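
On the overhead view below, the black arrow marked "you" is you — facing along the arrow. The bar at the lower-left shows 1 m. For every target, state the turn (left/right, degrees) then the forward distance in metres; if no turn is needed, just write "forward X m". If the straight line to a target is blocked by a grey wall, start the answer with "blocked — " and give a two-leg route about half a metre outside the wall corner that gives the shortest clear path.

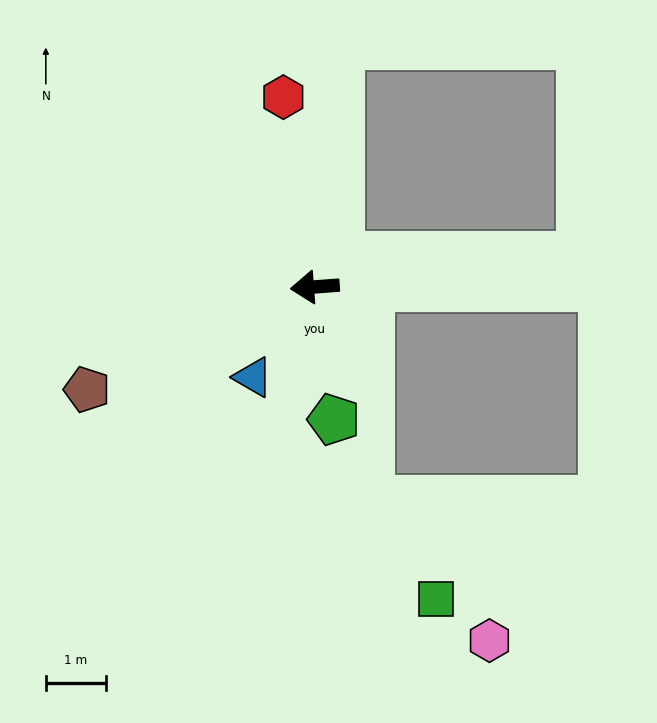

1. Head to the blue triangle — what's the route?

turn left 51°, forward 1.8 m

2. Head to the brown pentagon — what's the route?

turn left 20°, forward 4.1 m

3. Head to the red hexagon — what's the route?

turn right 85°, forward 3.2 m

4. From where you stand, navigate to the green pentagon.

turn left 94°, forward 2.2 m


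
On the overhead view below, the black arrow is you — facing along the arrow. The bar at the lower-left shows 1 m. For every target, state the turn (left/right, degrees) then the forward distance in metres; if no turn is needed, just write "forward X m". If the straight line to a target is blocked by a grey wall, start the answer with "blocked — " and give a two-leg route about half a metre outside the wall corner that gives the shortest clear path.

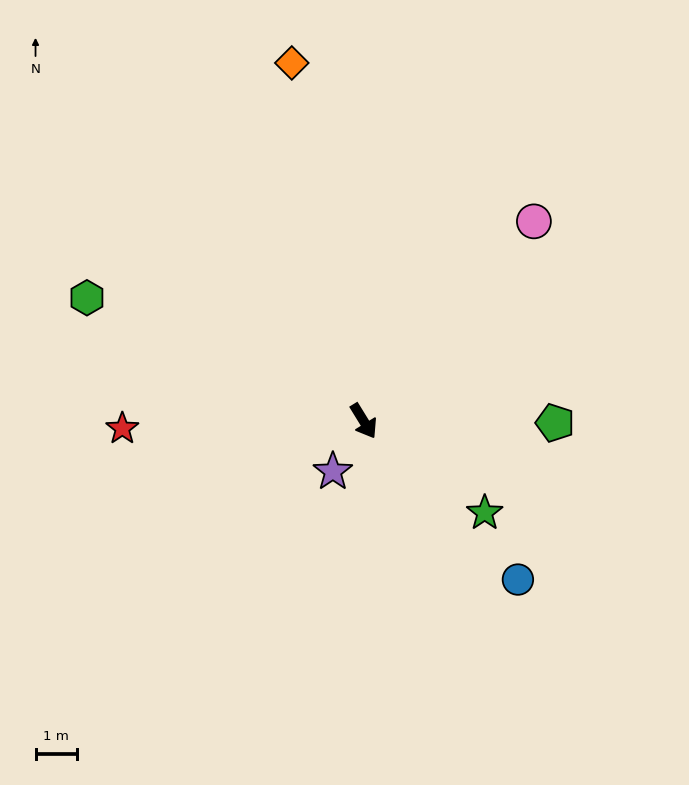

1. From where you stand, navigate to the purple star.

turn right 63°, forward 1.4 m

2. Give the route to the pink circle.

turn left 108°, forward 6.3 m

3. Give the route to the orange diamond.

turn left 160°, forward 8.8 m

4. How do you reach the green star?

turn left 21°, forward 3.7 m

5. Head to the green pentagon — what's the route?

turn left 58°, forward 4.6 m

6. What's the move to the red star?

turn right 120°, forward 5.8 m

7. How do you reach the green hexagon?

turn right 146°, forward 7.3 m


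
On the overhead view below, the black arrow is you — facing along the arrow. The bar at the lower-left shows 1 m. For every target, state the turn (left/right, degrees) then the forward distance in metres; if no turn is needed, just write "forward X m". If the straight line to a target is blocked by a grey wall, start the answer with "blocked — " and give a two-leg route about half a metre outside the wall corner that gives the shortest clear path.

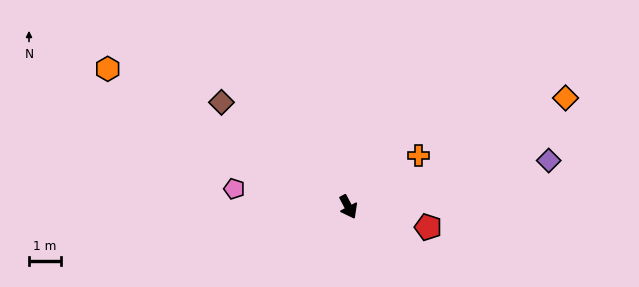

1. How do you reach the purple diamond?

turn left 75°, forward 6.4 m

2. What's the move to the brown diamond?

turn right 157°, forward 5.1 m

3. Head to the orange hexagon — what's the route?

turn right 148°, forward 8.6 m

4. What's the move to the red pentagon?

turn left 48°, forward 2.6 m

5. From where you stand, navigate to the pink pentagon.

turn right 127°, forward 3.6 m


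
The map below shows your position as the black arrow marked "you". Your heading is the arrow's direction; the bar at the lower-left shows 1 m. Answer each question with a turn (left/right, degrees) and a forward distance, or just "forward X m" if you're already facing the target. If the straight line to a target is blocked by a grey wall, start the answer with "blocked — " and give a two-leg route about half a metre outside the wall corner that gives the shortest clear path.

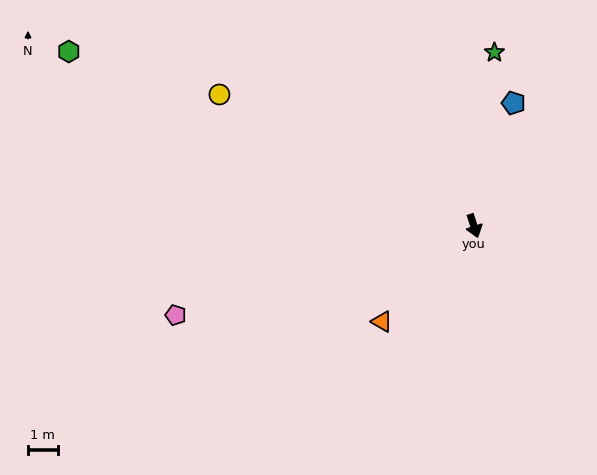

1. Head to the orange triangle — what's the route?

turn right 62°, forward 4.5 m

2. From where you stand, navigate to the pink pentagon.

turn right 91°, forward 10.5 m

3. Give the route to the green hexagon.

turn right 131°, forward 14.9 m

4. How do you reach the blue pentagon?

turn left 144°, forward 4.4 m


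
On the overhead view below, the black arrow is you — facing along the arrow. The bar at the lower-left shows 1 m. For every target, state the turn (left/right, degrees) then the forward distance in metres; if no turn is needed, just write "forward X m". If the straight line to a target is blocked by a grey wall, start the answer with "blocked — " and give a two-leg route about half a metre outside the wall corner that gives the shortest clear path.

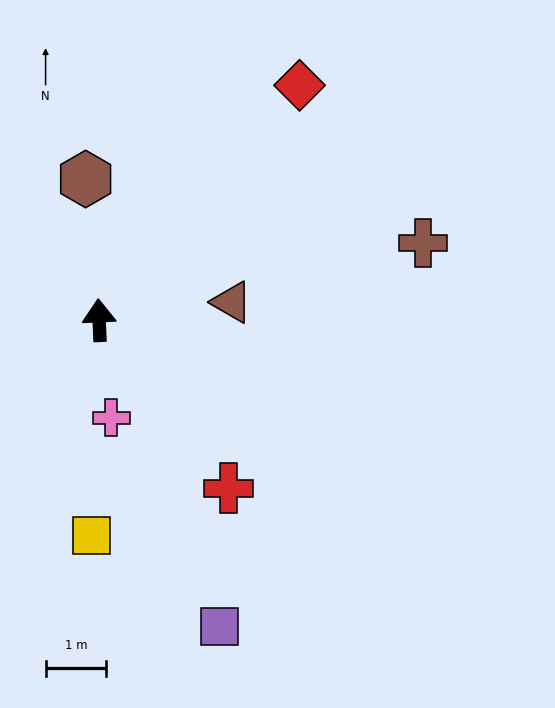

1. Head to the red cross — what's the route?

turn right 145°, forward 3.5 m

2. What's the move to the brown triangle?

turn right 85°, forward 2.2 m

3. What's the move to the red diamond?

turn right 43°, forward 5.1 m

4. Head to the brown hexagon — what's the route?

turn left 3°, forward 2.3 m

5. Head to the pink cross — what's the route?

turn right 175°, forward 1.6 m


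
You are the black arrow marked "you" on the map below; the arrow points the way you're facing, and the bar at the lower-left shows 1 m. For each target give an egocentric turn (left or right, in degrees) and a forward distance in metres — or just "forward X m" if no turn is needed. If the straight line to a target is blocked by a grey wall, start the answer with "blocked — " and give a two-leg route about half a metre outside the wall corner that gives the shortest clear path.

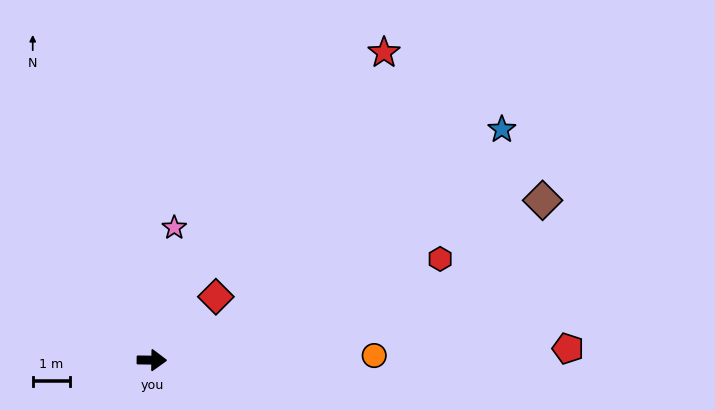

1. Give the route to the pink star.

turn left 81°, forward 3.6 m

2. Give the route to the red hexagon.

turn left 20°, forward 8.1 m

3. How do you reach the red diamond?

turn left 45°, forward 2.4 m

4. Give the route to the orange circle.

forward 5.9 m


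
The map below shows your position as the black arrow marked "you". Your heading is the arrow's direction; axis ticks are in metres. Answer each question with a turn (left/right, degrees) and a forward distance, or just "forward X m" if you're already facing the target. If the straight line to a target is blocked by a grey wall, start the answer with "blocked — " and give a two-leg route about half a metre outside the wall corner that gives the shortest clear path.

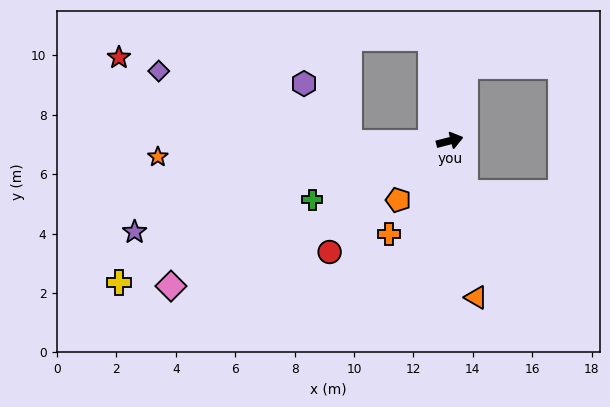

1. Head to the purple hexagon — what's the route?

blocked — turn left 166°, forward 3.4 m, then turn right 53°, forward 2.5 m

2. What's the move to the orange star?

turn left 169°, forward 9.8 m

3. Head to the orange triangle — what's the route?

turn right 95°, forward 5.3 m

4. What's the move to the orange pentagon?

turn right 146°, forward 2.6 m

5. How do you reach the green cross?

turn right 171°, forward 5.0 m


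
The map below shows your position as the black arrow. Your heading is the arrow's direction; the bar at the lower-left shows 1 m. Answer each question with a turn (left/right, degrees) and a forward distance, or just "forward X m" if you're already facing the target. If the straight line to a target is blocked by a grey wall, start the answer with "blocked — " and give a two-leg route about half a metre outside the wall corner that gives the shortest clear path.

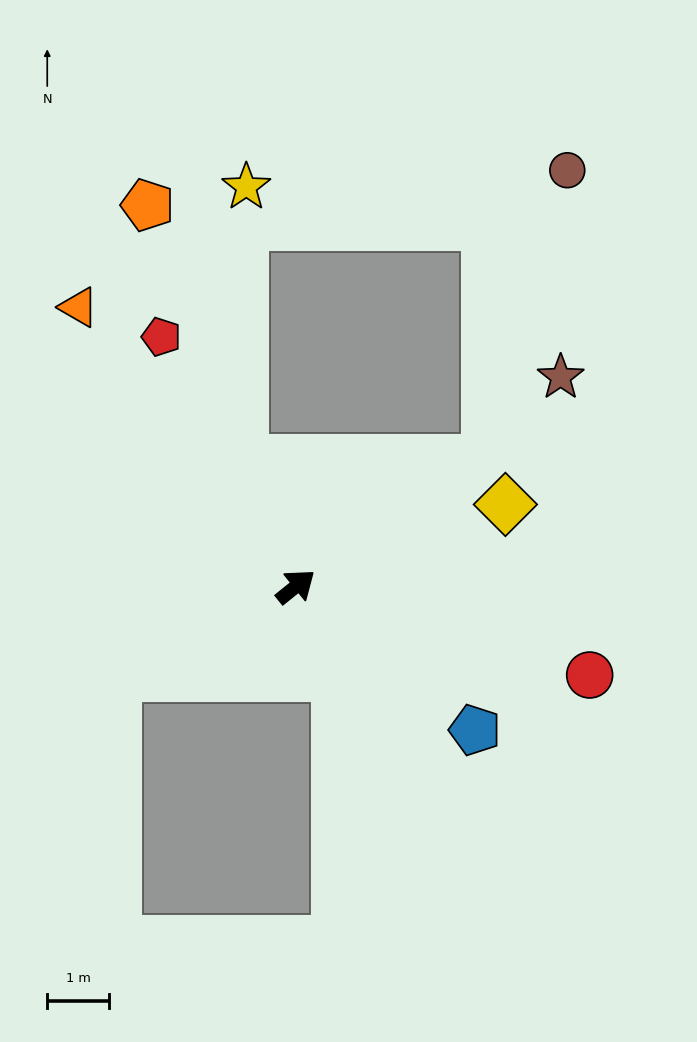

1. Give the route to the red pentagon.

turn left 80°, forward 4.6 m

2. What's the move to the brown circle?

blocked — turn right 6°, forward 3.7 m, then turn left 42°, forward 4.9 m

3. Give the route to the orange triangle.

turn left 89°, forward 5.7 m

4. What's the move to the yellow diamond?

turn right 17°, forward 3.7 m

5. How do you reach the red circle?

turn right 56°, forward 5.0 m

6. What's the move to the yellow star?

blocked — turn left 74°, forward 2.2 m, then turn right 24°, forward 4.4 m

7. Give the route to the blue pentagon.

turn right 78°, forward 3.7 m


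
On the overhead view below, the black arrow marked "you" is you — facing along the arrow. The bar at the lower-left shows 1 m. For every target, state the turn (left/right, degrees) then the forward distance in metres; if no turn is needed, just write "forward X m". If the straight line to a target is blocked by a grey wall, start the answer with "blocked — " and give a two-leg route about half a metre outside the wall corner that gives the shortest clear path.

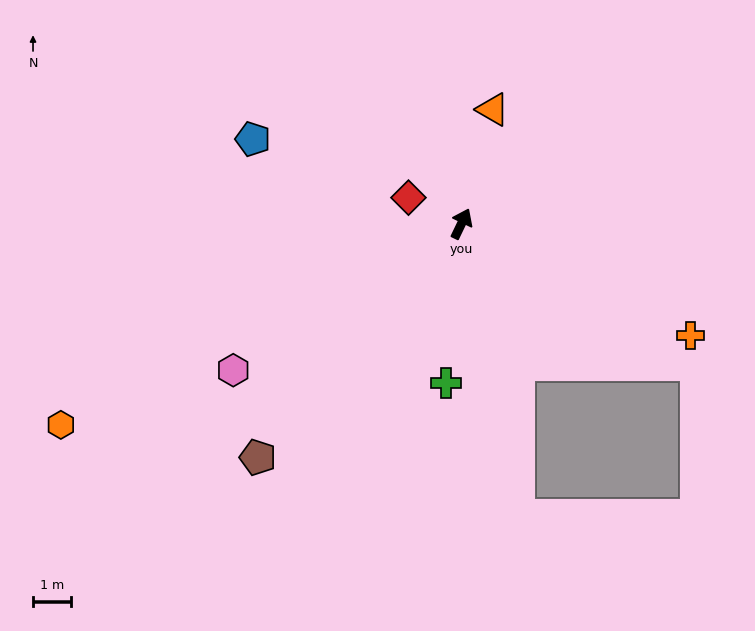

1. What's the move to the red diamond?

turn left 90°, forward 1.5 m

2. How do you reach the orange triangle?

turn left 10°, forward 3.1 m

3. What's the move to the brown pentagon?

turn left 165°, forward 8.1 m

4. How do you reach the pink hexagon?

turn left 148°, forward 7.1 m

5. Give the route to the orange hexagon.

turn left 142°, forward 11.7 m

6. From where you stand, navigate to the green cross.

turn right 160°, forward 4.2 m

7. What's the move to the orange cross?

turn right 90°, forward 6.7 m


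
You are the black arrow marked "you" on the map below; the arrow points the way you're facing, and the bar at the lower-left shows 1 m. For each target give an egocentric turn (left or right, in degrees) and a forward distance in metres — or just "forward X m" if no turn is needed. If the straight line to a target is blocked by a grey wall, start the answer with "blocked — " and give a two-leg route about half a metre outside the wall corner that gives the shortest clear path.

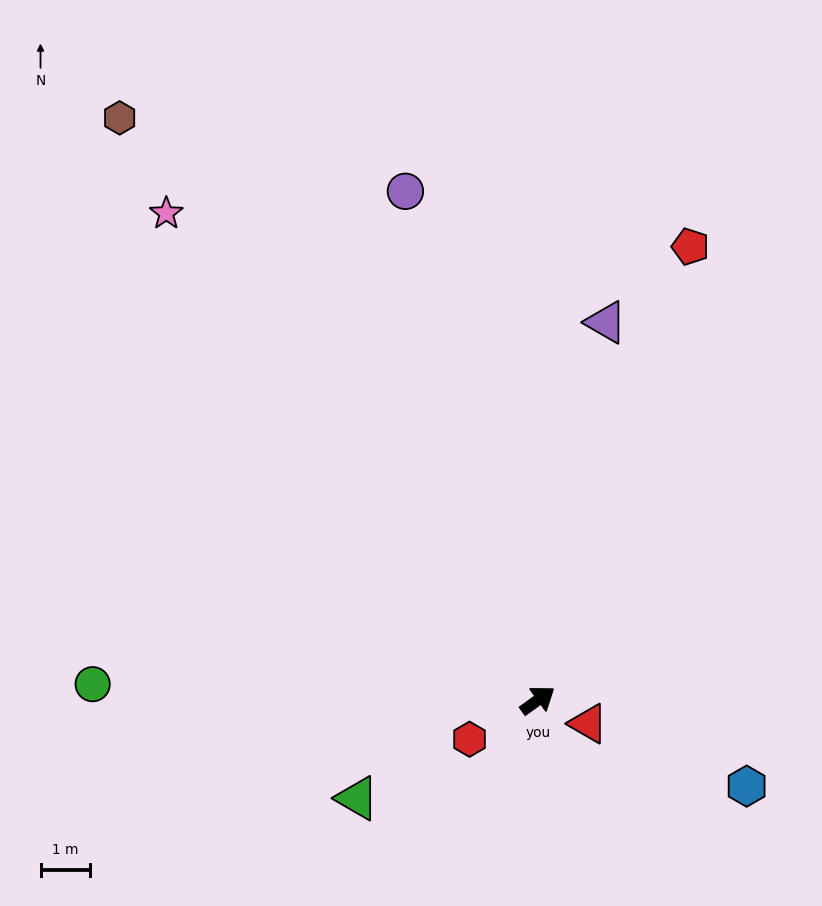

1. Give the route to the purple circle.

turn left 69°, forward 10.6 m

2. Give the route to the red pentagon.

turn left 36°, forward 9.7 m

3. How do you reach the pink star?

turn left 92°, forward 12.4 m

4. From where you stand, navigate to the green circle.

turn left 142°, forward 9.0 m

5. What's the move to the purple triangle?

turn left 44°, forward 7.8 m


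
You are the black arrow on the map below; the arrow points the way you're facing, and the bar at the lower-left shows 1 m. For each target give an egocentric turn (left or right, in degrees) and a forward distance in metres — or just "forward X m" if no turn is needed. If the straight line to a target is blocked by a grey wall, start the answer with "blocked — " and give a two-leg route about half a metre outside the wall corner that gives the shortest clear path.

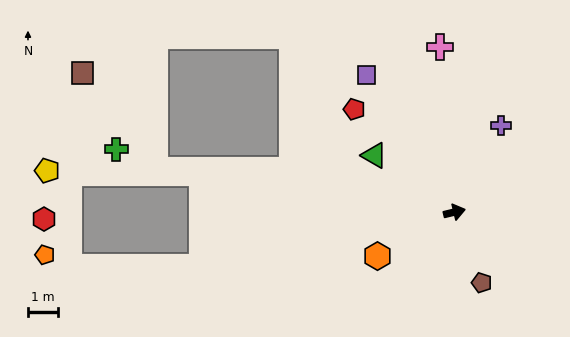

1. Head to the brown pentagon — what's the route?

turn right 83°, forward 2.5 m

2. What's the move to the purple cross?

turn left 48°, forward 3.2 m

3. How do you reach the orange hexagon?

turn right 164°, forward 2.9 m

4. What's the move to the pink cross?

turn left 81°, forward 5.5 m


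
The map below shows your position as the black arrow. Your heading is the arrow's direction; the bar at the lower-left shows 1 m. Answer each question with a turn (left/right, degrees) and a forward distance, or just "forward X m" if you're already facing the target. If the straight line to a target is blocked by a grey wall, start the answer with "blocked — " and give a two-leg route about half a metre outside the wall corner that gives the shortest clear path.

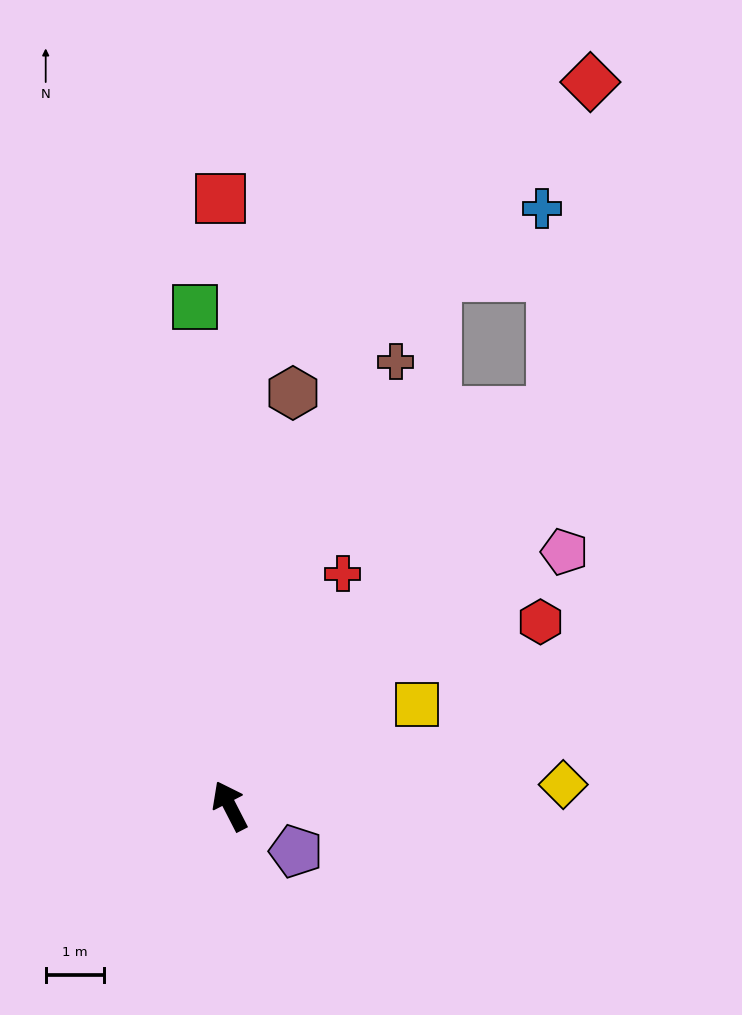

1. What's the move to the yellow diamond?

turn right 114°, forward 5.7 m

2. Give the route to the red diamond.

blocked — turn right 66°, forward 8.7 m, then turn left 32°, forward 5.7 m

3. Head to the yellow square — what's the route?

turn right 89°, forward 3.6 m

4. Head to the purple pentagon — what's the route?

turn right 152°, forward 1.4 m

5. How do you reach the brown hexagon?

turn right 36°, forward 7.1 m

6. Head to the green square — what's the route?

turn right 23°, forward 8.6 m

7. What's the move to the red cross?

turn right 53°, forward 4.4 m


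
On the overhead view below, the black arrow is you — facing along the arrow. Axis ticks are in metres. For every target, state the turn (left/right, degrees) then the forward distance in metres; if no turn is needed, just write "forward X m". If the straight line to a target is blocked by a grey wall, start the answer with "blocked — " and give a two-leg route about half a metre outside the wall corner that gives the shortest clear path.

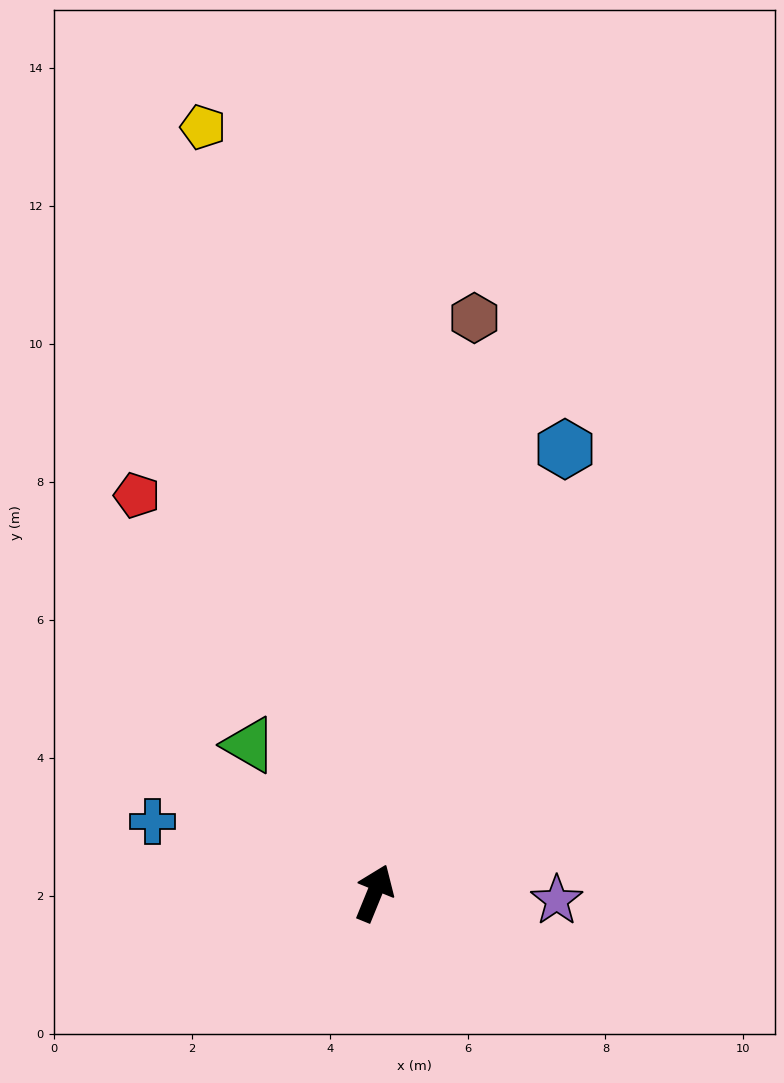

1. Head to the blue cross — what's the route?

turn left 94°, forward 3.4 m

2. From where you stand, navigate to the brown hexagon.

turn left 12°, forward 8.5 m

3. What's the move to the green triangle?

turn left 62°, forward 2.8 m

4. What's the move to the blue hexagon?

forward 7.0 m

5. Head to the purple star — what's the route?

turn right 70°, forward 2.6 m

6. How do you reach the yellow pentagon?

turn left 35°, forward 11.4 m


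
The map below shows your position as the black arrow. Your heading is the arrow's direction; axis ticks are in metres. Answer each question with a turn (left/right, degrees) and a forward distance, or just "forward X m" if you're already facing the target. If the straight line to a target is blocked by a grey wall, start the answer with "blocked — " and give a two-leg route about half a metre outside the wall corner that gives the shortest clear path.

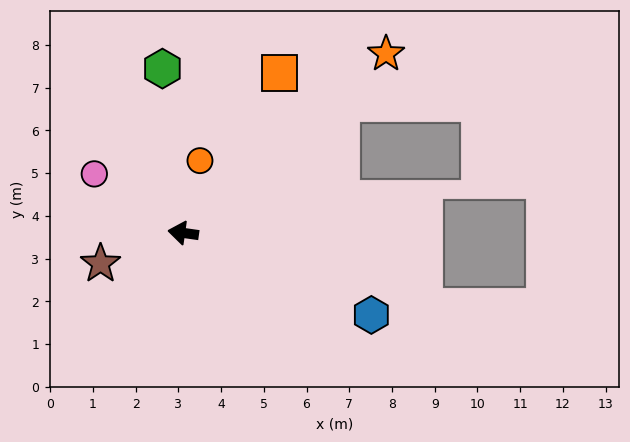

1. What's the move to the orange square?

turn right 113°, forward 4.4 m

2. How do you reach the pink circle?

turn right 25°, forward 2.5 m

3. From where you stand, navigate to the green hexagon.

turn right 75°, forward 3.9 m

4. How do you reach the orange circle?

turn right 95°, forward 1.7 m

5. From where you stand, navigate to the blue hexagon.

turn left 165°, forward 4.8 m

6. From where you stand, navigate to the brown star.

turn left 28°, forward 2.1 m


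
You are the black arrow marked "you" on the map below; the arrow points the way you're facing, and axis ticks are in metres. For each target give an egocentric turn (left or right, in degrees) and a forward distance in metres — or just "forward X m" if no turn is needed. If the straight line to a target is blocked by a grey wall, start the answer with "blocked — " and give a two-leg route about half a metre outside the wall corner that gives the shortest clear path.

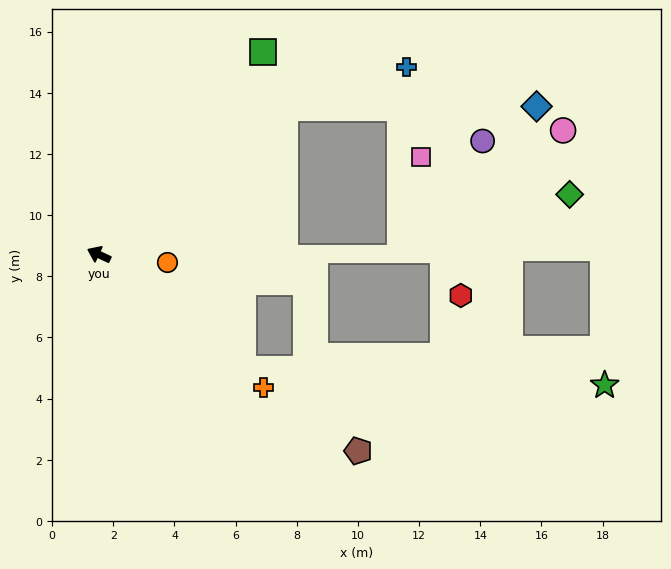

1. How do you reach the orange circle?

turn right 162°, forward 2.3 m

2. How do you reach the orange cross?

turn left 166°, forward 6.9 m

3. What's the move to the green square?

turn right 104°, forward 8.5 m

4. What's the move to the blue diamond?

blocked — turn right 117°, forward 7.8 m, then turn right 38°, forward 8.2 m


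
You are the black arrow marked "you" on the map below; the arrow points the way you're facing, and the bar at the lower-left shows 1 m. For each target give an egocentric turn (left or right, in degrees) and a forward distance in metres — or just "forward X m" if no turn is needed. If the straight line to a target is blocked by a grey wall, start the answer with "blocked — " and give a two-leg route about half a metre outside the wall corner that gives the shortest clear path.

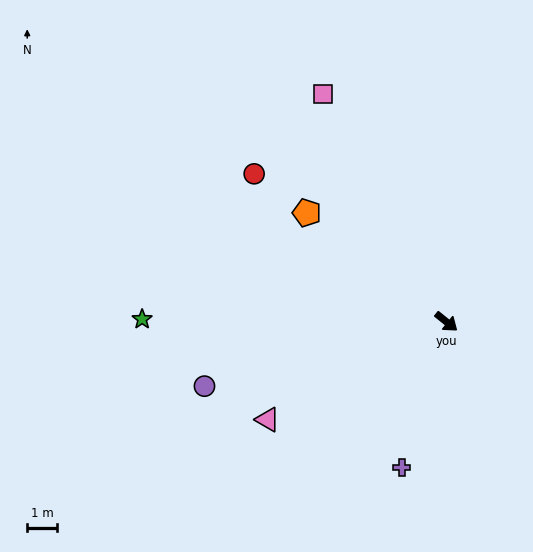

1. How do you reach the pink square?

turn left 157°, forward 8.7 m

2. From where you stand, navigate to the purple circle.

turn right 126°, forward 8.4 m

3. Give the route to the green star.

turn right 142°, forward 10.2 m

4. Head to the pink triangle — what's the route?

turn right 112°, forward 6.9 m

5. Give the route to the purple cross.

turn right 68°, forward 5.1 m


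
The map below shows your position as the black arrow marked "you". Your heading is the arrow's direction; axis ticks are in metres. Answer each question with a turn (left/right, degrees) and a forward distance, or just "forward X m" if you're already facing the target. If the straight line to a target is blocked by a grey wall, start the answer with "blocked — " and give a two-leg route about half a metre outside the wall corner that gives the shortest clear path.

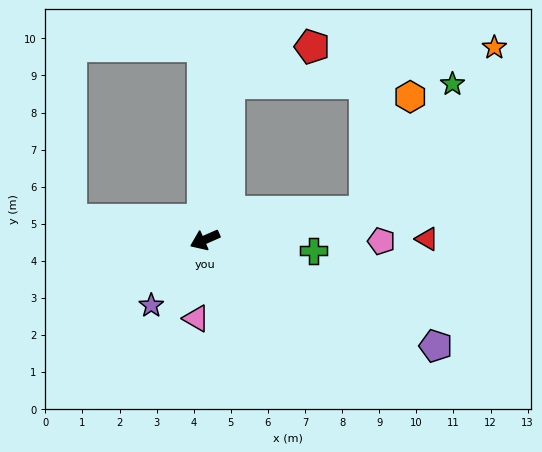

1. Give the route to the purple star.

turn left 27°, forward 2.3 m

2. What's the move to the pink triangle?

turn left 60°, forward 2.1 m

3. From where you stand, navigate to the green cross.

turn left 150°, forward 2.9 m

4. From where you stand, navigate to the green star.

blocked — turn left 166°, forward 4.4 m, then turn left 46°, forward 4.2 m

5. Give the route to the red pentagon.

blocked — turn right 123°, forward 4.3 m, then turn right 57°, forward 2.4 m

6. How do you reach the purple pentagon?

turn left 132°, forward 6.9 m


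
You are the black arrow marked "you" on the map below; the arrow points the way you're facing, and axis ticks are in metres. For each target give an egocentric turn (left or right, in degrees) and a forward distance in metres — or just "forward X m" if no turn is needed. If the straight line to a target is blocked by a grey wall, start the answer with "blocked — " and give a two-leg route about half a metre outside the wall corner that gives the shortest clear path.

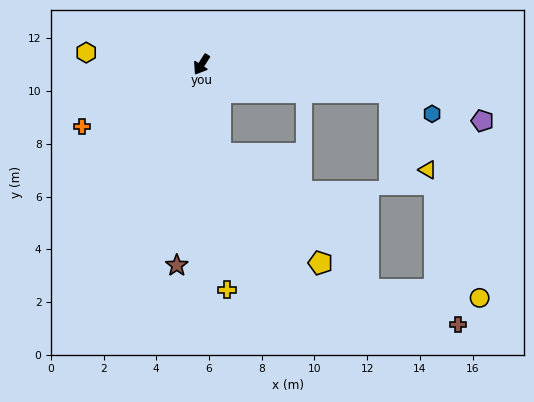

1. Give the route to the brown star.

turn left 26°, forward 7.7 m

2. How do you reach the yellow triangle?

blocked — turn left 114°, forward 7.2 m, then turn right 55°, forward 3.3 m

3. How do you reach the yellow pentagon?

blocked — turn left 44°, forward 3.5 m, then turn left 31°, forward 5.6 m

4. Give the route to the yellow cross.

turn left 39°, forward 8.6 m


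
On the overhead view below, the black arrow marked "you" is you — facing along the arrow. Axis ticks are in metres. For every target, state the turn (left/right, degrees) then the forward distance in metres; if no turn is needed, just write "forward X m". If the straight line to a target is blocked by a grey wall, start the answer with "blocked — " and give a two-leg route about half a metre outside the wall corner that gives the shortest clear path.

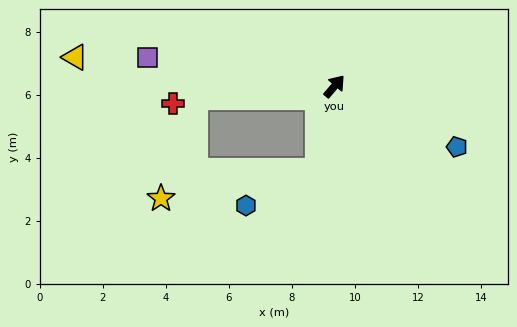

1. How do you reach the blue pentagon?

turn right 76°, forward 4.3 m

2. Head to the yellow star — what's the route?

blocked — turn right 150°, forward 2.7 m, then turn right 70°, forward 5.1 m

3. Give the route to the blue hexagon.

blocked — turn right 150°, forward 2.7 m, then turn right 54°, forward 2.5 m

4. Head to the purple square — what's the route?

turn left 122°, forward 6.0 m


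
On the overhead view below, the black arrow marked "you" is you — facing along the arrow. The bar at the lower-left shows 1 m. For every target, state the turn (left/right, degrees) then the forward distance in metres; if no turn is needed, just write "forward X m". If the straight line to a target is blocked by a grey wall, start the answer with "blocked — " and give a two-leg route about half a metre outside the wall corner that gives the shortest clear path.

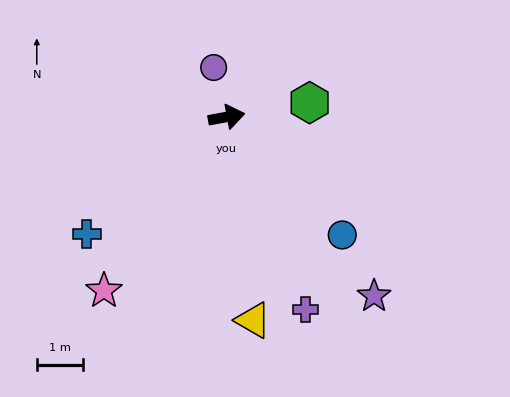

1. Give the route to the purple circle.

turn left 94°, forward 1.1 m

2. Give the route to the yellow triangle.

turn right 93°, forward 4.4 m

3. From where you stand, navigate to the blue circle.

turn right 56°, forward 3.6 m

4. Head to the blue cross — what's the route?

turn right 151°, forward 4.0 m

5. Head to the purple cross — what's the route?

turn right 78°, forward 4.5 m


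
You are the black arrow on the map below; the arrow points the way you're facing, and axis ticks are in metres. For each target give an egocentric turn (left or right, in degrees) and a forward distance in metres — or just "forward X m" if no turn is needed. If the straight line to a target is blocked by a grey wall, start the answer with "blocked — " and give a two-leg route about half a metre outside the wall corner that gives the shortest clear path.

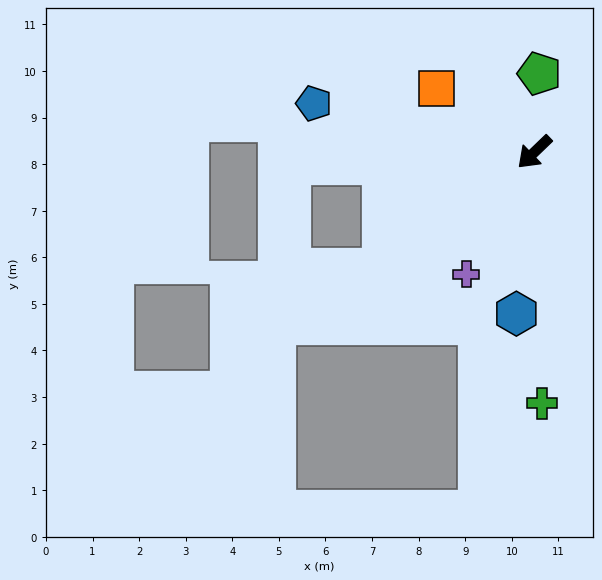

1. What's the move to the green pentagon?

turn right 138°, forward 1.7 m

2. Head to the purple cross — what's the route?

turn left 17°, forward 3.0 m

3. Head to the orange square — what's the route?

turn right 77°, forward 2.5 m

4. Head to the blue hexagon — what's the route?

turn left 40°, forward 3.5 m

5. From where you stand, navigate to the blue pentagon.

turn right 56°, forward 4.8 m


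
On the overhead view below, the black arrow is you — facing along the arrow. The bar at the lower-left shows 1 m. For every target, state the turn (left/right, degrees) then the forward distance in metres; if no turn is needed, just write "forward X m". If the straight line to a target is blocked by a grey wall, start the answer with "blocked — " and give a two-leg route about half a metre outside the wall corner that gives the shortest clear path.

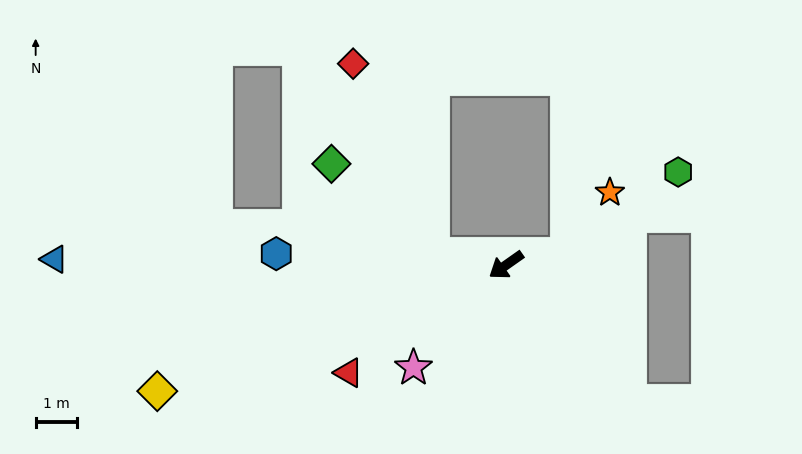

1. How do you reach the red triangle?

forward 4.7 m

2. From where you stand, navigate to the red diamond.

blocked — turn right 43°, forward 1.8 m, then turn right 59°, forward 5.1 m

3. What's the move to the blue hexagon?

turn right 38°, forward 5.6 m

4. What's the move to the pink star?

turn left 13°, forward 3.4 m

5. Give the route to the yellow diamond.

turn right 15°, forward 9.1 m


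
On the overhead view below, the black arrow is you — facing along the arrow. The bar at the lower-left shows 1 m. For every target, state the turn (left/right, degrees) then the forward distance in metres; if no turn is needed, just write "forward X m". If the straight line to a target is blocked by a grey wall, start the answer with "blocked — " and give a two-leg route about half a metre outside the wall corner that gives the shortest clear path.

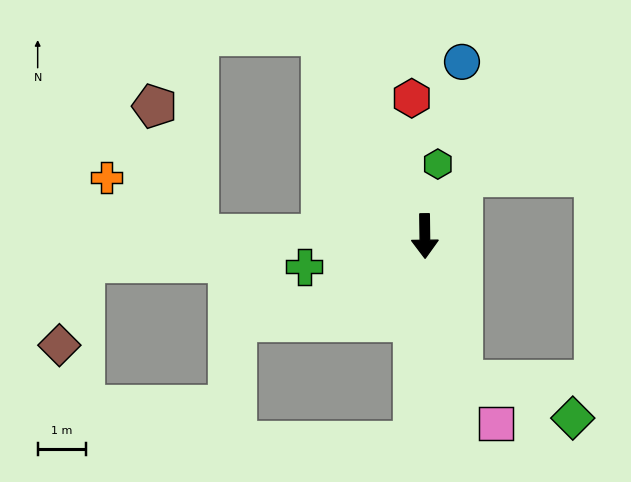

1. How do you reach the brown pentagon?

blocked — turn right 91°, forward 4.7 m, then turn right 71°, forward 2.8 m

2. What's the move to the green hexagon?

turn left 169°, forward 1.5 m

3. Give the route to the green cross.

turn right 76°, forward 2.6 m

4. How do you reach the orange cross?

blocked — turn right 91°, forward 4.7 m, then turn right 32°, forward 2.3 m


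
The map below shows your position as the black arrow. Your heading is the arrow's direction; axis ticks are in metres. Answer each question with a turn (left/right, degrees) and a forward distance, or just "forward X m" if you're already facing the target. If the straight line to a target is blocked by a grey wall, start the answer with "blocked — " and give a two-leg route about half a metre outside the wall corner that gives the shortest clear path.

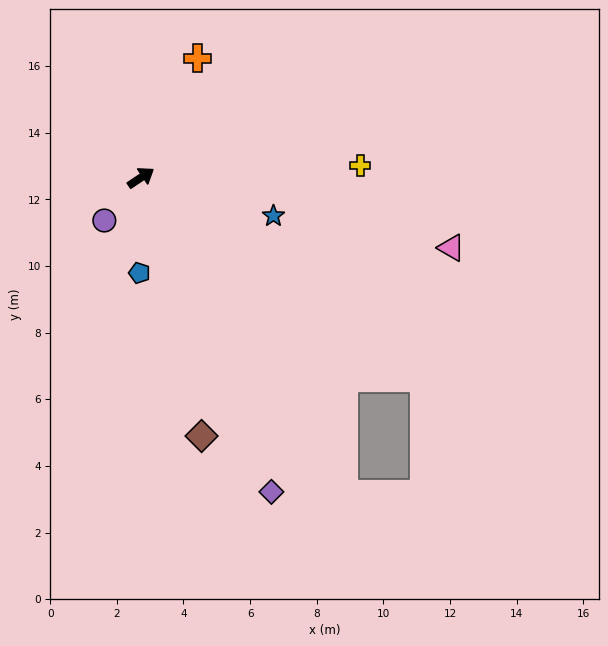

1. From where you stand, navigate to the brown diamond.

turn right 111°, forward 8.0 m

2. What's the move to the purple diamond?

turn right 101°, forward 10.2 m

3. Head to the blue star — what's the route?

turn right 50°, forward 4.1 m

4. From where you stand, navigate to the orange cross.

turn left 31°, forward 4.0 m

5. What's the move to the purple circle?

turn right 164°, forward 1.7 m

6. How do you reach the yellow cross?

turn right 31°, forward 6.6 m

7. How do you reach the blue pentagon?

turn right 125°, forward 2.9 m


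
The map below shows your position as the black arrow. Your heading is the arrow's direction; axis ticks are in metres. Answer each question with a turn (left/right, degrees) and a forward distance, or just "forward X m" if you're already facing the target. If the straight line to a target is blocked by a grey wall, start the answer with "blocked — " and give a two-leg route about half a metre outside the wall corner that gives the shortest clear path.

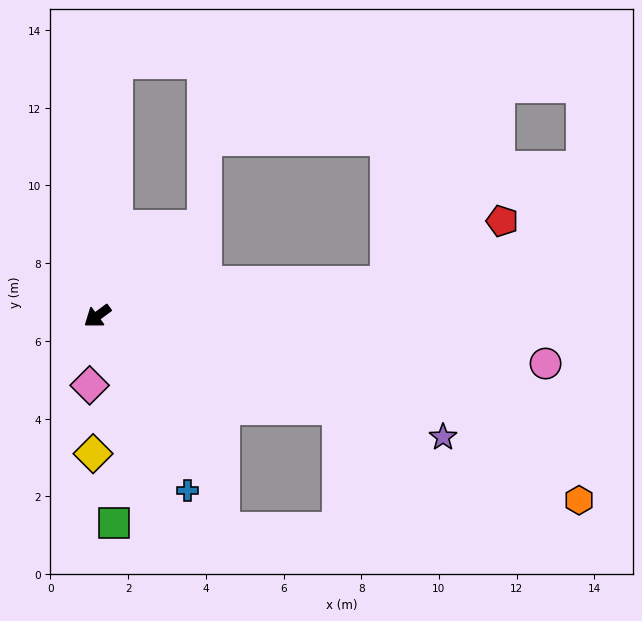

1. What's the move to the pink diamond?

turn left 47°, forward 1.8 m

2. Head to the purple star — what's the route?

turn left 124°, forward 9.4 m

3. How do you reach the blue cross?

turn left 81°, forward 5.1 m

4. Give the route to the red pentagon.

blocked — turn left 150°, forward 7.5 m, then turn left 22°, forward 3.4 m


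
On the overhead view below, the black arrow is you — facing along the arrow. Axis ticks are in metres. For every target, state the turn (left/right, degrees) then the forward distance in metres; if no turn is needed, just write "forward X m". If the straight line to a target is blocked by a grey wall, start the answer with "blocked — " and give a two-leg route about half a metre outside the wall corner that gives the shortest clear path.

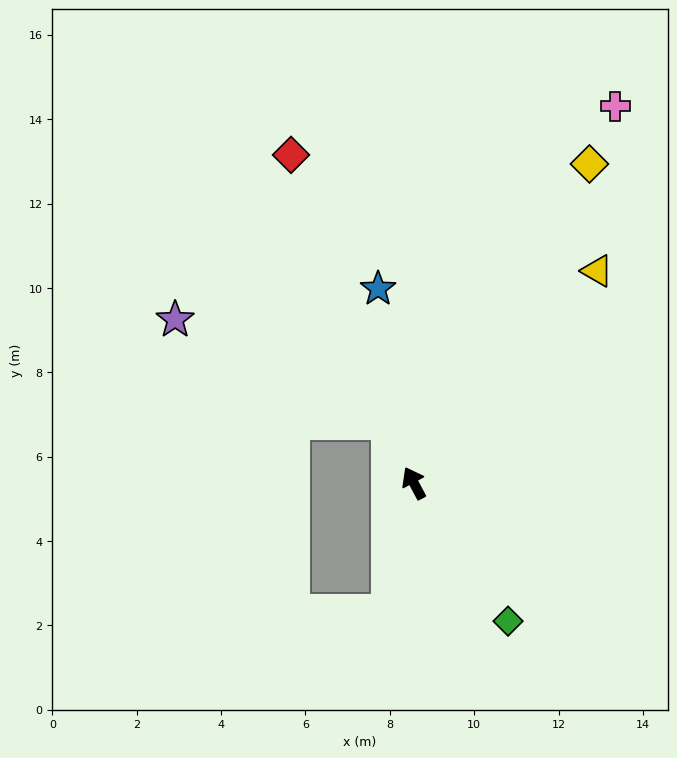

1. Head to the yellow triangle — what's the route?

turn right 69°, forward 6.6 m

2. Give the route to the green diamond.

turn right 174°, forward 4.0 m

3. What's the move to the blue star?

turn right 18°, forward 4.7 m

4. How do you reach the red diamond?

turn right 8°, forward 8.3 m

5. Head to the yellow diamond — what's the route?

turn right 57°, forward 8.6 m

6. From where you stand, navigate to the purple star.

blocked — turn right 6°, forward 1.6 m, then turn left 42°, forward 5.6 m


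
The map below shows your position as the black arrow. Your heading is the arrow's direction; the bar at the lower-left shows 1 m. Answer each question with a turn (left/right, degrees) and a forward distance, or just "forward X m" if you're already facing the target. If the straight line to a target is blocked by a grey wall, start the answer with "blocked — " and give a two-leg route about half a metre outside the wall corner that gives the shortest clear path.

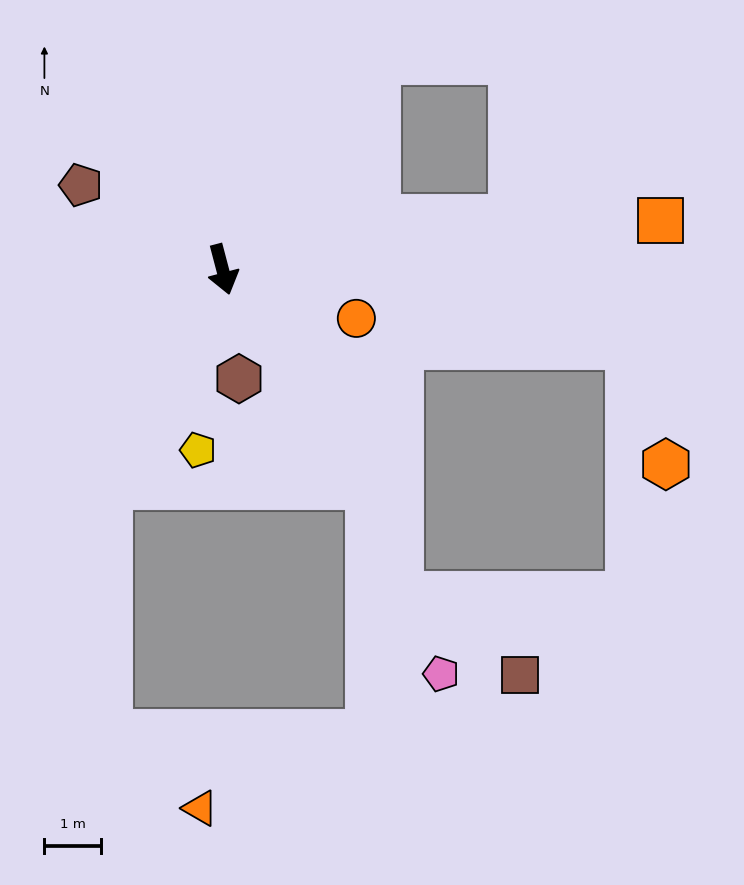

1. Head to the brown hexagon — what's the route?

turn right 6°, forward 2.0 m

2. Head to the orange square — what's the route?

turn left 82°, forward 7.8 m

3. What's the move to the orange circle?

turn left 55°, forward 2.5 m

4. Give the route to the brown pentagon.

turn right 135°, forward 2.9 m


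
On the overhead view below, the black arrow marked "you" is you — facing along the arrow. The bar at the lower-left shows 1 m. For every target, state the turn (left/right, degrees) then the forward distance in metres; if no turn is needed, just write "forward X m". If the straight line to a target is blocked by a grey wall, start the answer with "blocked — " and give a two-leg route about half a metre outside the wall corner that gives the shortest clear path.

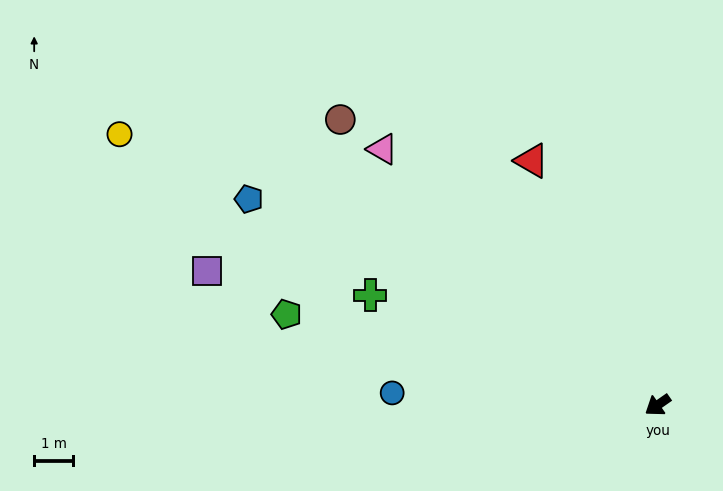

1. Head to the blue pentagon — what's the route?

turn right 62°, forward 11.7 m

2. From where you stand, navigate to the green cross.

turn right 56°, forward 7.9 m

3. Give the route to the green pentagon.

turn right 49°, forward 9.8 m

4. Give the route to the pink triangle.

turn right 78°, forward 9.6 m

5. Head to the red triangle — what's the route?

turn right 98°, forward 7.1 m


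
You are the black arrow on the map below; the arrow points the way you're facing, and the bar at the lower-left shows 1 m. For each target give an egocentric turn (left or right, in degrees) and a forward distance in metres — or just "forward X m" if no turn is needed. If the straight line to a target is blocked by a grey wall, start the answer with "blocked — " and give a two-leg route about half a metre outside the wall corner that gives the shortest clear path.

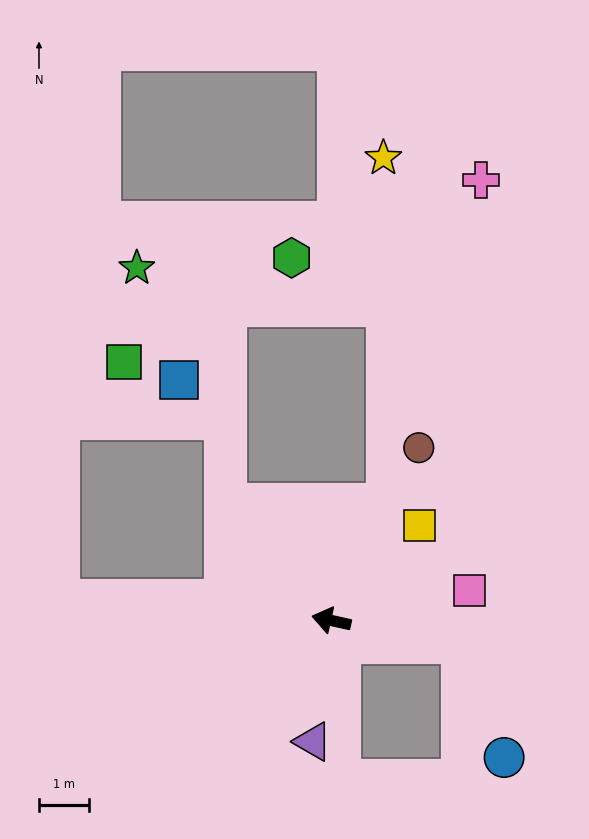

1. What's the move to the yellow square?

turn right 120°, forward 2.6 m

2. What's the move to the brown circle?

turn right 104°, forward 3.9 m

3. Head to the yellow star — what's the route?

blocked — turn right 103°, forward 2.6 m, then turn left 26°, forward 7.0 m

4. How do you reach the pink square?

turn right 155°, forward 2.9 m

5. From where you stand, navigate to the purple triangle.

turn left 94°, forward 2.5 m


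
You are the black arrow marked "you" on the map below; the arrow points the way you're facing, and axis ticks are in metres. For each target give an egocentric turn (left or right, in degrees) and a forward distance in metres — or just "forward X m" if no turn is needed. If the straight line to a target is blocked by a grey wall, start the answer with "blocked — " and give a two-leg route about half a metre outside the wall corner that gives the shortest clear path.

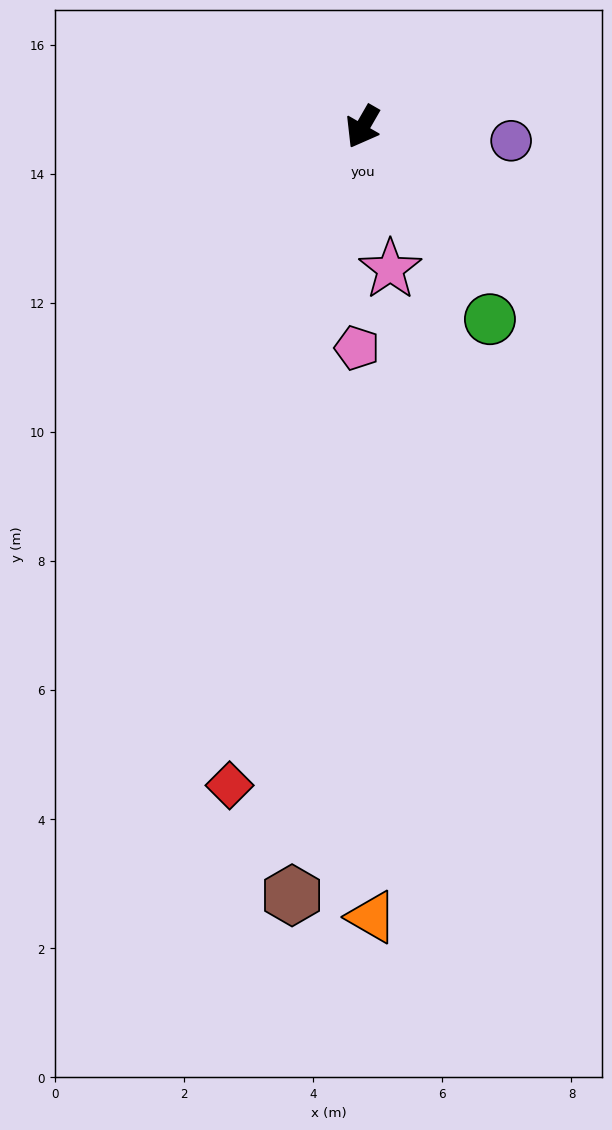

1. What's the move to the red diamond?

turn left 18°, forward 10.4 m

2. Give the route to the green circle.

turn left 63°, forward 3.6 m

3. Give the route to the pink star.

turn left 41°, forward 2.2 m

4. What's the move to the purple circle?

turn left 115°, forward 2.3 m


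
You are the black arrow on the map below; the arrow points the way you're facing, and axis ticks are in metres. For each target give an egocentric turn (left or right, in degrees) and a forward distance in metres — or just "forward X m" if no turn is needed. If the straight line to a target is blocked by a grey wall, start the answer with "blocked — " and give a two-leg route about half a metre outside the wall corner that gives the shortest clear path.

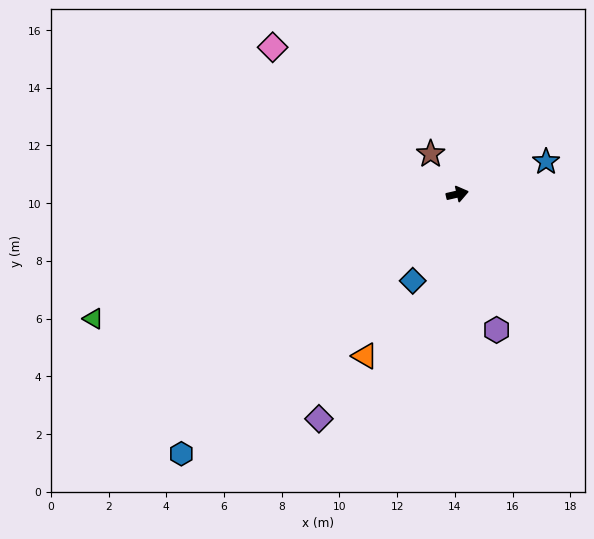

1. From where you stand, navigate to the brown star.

turn left 111°, forward 1.7 m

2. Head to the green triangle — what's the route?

turn right 174°, forward 13.3 m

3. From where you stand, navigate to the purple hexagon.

turn right 87°, forward 4.9 m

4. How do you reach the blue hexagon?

turn right 150°, forward 13.1 m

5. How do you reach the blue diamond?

turn right 130°, forward 3.4 m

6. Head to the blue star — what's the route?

turn left 7°, forward 3.3 m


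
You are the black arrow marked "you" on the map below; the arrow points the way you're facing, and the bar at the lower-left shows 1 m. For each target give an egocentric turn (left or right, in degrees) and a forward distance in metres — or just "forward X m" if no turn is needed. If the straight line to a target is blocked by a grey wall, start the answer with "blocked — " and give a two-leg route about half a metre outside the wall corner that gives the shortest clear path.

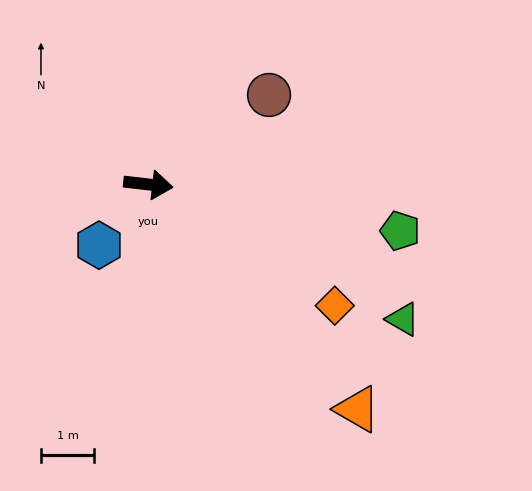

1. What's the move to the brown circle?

turn left 43°, forward 2.8 m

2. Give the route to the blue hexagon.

turn right 123°, forward 1.5 m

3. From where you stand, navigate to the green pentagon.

turn right 4°, forward 4.8 m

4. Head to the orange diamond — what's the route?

turn right 26°, forward 4.2 m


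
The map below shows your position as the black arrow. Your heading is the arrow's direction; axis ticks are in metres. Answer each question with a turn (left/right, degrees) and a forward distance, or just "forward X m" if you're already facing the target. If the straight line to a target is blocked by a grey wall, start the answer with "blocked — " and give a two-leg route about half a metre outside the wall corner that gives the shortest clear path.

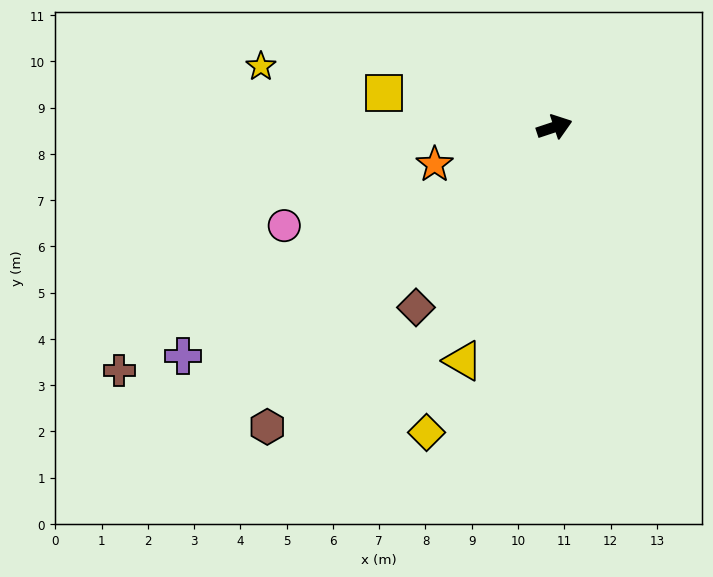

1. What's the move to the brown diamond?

turn right 146°, forward 4.9 m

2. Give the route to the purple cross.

turn right 167°, forward 9.4 m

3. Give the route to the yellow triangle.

turn right 130°, forward 5.4 m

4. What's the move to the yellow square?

turn left 150°, forward 3.8 m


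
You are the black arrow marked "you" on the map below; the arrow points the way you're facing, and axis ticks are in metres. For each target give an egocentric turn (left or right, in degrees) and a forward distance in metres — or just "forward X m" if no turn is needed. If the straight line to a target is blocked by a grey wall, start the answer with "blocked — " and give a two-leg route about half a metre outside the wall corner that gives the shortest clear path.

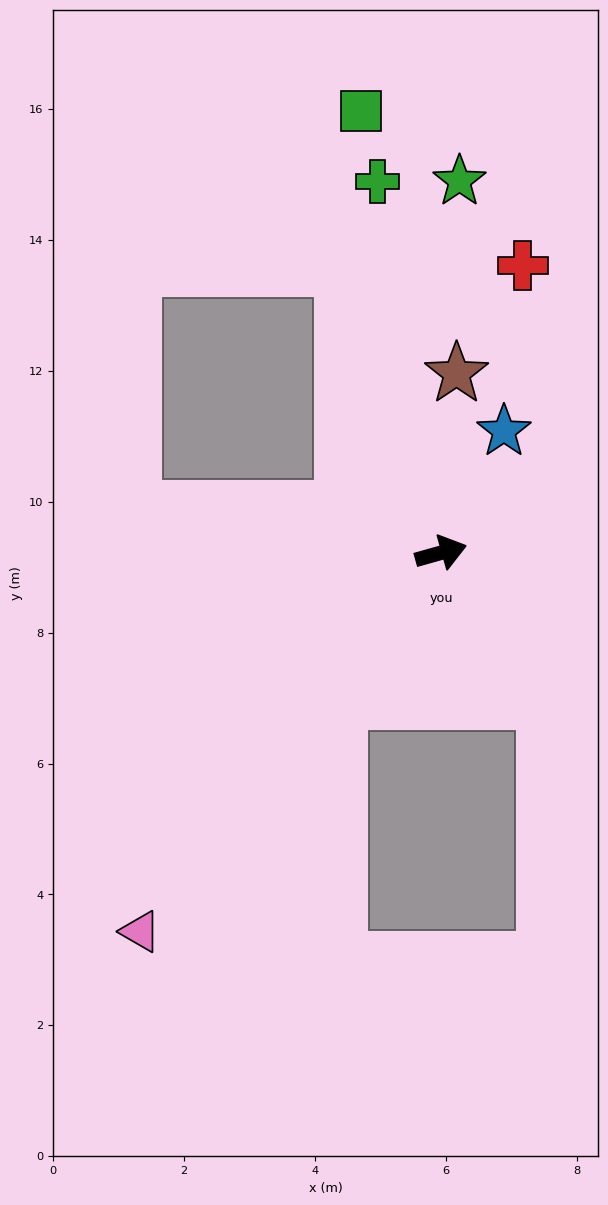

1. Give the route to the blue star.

turn left 47°, forward 2.1 m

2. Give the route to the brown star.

turn left 69°, forward 2.8 m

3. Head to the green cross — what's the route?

turn left 84°, forward 5.8 m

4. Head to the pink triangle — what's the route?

turn right 144°, forward 7.4 m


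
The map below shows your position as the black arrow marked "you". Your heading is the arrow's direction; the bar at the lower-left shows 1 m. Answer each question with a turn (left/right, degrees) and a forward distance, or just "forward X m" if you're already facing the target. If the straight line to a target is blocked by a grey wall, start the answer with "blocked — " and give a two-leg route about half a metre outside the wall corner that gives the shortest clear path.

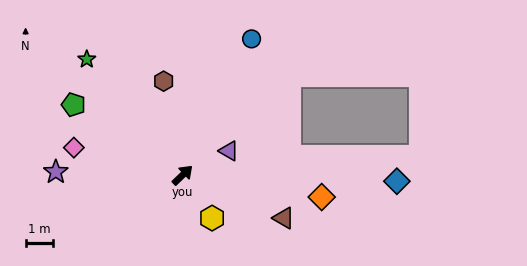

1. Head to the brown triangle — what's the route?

turn right 67°, forward 4.0 m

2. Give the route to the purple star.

turn left 135°, forward 4.7 m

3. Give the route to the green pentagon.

turn left 103°, forward 4.8 m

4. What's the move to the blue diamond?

turn right 46°, forward 7.9 m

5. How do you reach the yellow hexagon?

turn right 100°, forward 1.9 m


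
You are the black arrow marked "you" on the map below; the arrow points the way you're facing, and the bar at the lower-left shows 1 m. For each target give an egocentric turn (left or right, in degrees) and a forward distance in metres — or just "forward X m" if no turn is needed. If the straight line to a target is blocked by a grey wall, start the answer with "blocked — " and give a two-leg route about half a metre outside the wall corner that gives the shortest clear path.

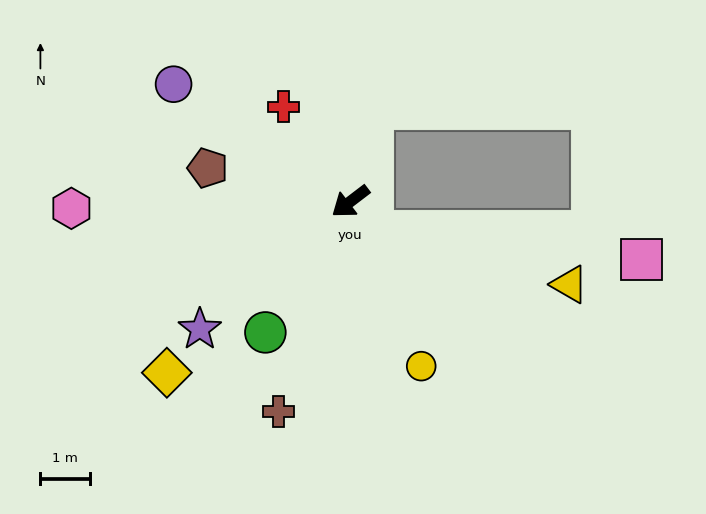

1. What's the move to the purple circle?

turn right 71°, forward 4.3 m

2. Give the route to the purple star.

turn left 3°, forward 4.0 m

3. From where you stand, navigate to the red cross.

turn right 92°, forward 2.3 m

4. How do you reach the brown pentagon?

turn right 51°, forward 3.0 m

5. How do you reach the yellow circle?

turn left 76°, forward 3.6 m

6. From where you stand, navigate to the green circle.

turn left 20°, forward 3.2 m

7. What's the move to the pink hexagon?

turn right 36°, forward 5.6 m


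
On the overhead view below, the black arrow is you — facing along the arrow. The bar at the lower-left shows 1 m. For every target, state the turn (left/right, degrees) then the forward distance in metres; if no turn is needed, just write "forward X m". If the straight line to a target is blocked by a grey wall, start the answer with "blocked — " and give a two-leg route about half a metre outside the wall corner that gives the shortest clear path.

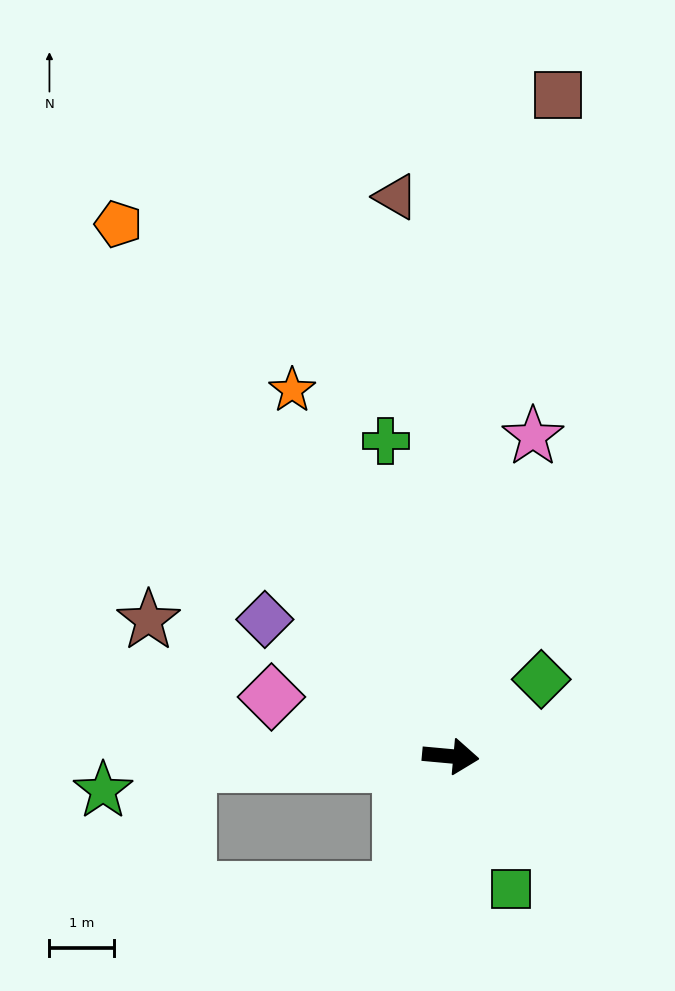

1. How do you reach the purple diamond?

turn left 149°, forward 3.6 m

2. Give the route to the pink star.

turn left 81°, forward 5.1 m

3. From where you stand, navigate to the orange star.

turn left 119°, forward 6.2 m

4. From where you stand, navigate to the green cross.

turn left 107°, forward 5.0 m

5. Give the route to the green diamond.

turn left 46°, forward 1.8 m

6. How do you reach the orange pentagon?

turn left 127°, forward 9.7 m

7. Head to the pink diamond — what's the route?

turn left 167°, forward 2.9 m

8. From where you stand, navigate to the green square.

turn right 60°, forward 2.2 m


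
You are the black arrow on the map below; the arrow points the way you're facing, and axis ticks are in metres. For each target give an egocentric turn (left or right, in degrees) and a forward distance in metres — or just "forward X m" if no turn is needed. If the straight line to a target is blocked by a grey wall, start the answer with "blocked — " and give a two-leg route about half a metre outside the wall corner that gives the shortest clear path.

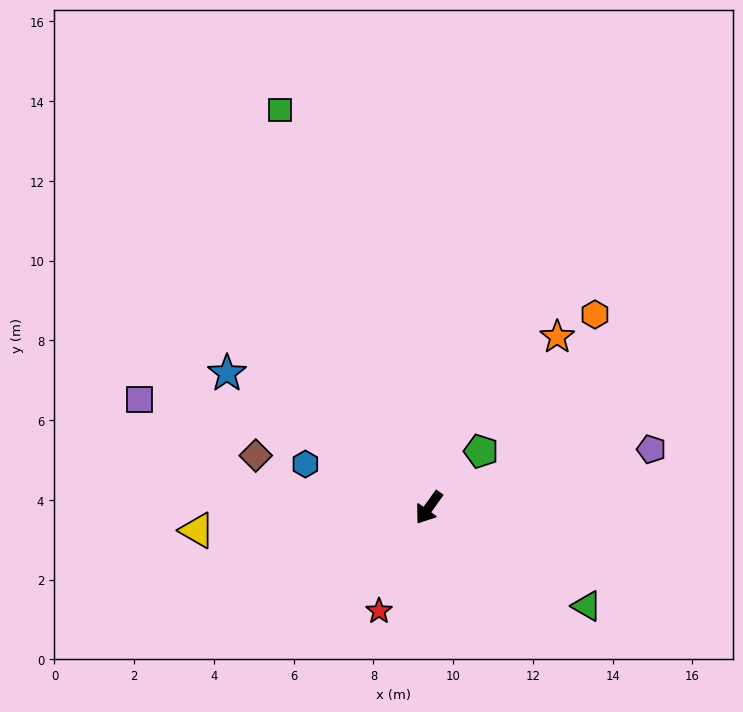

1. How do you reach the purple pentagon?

turn left 140°, forward 5.8 m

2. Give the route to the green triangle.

turn left 94°, forward 4.7 m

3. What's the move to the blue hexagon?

turn right 74°, forward 3.3 m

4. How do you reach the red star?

turn left 10°, forward 2.9 m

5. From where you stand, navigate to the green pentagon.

turn left 173°, forward 1.9 m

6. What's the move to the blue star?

turn right 88°, forward 6.1 m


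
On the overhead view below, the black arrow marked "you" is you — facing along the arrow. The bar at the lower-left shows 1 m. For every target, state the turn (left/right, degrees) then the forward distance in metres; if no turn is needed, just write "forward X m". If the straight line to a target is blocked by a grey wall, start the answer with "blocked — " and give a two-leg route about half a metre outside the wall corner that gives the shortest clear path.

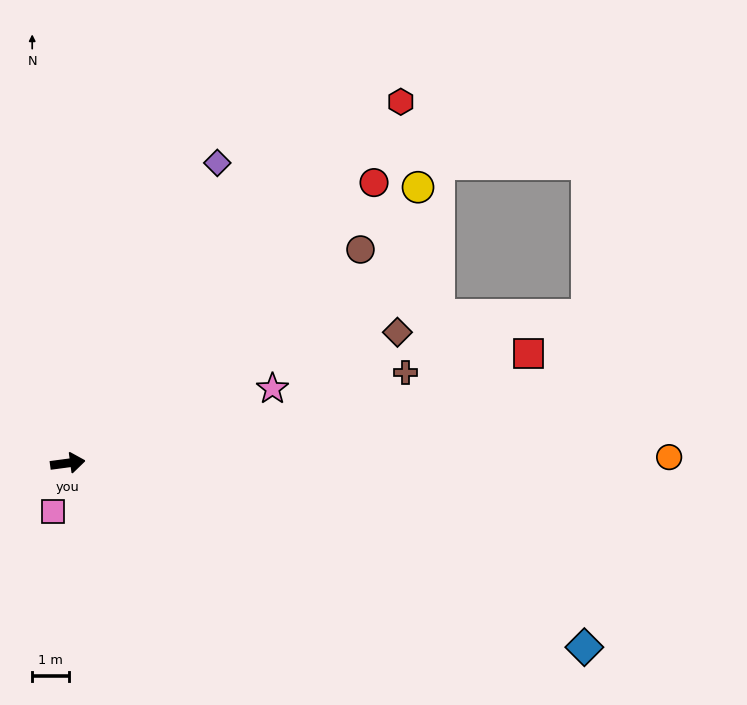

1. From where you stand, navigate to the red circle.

turn left 35°, forward 11.4 m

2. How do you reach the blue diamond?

turn right 27°, forward 15.0 m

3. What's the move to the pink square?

turn right 115°, forward 1.4 m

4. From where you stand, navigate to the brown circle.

turn left 28°, forward 9.9 m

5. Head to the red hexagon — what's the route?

turn left 40°, forward 13.4 m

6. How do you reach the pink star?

turn left 12°, forward 6.0 m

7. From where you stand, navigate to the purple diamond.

turn left 56°, forward 9.2 m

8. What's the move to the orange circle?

turn right 7°, forward 16.5 m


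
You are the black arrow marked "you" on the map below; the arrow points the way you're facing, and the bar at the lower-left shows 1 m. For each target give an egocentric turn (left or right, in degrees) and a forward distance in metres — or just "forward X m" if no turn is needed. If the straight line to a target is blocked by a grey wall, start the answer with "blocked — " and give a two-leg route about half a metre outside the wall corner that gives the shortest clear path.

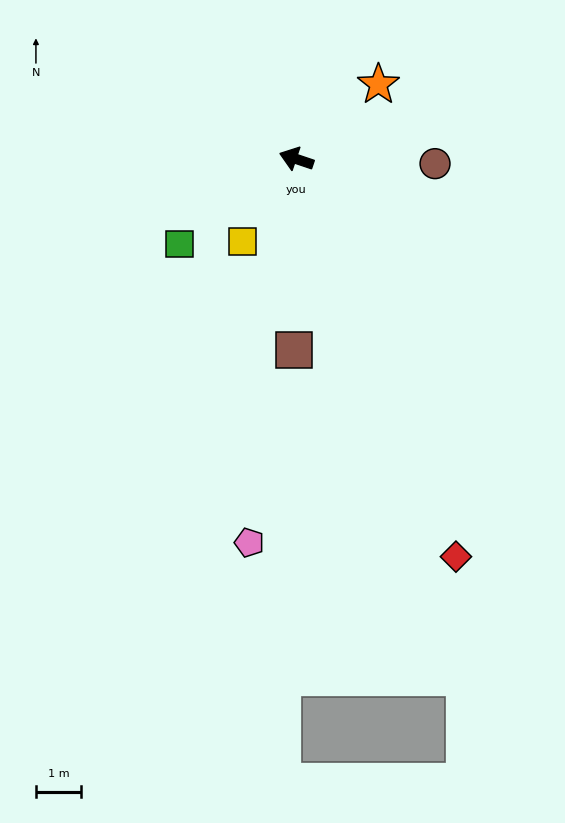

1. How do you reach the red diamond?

turn left 130°, forward 9.6 m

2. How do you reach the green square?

turn left 55°, forward 3.2 m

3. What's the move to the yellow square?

turn left 75°, forward 2.2 m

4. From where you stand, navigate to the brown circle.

turn right 163°, forward 3.1 m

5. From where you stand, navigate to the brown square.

turn left 108°, forward 4.3 m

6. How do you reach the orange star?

turn right 119°, forward 2.5 m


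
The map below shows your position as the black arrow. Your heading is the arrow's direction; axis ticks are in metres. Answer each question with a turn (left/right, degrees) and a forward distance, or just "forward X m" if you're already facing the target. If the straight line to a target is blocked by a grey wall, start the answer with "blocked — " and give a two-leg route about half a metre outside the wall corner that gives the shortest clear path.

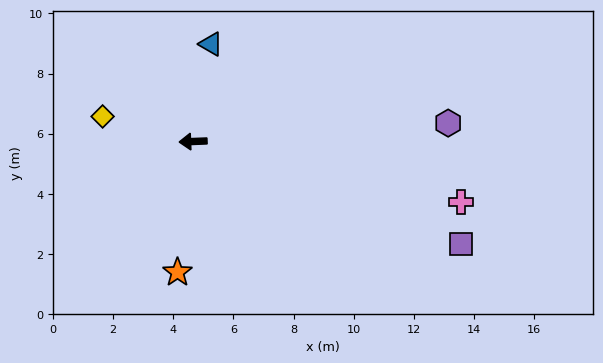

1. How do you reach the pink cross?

turn left 165°, forward 9.1 m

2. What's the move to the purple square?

turn left 157°, forward 9.5 m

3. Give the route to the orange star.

turn left 81°, forward 4.4 m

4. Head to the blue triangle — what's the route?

turn right 103°, forward 3.3 m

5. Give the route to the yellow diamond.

turn right 18°, forward 3.1 m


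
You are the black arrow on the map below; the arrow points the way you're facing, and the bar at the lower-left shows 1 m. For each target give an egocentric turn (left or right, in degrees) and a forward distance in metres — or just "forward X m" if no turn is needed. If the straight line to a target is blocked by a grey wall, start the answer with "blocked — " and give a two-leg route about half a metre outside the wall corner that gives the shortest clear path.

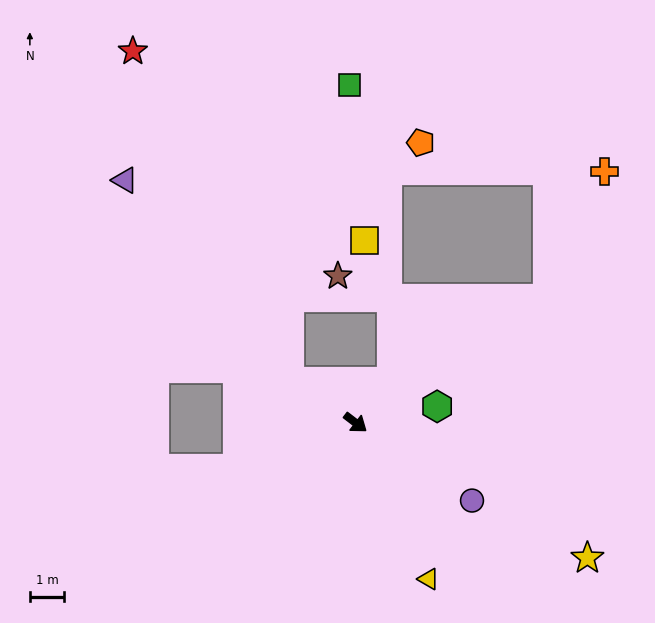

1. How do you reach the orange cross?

blocked — turn left 70°, forward 6.7 m, then turn left 33°, forward 4.1 m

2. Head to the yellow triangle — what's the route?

turn right 28°, forward 5.1 m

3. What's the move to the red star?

blocked — turn right 175°, forward 2.3 m, then turn right 32°, forward 10.8 m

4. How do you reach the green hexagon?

turn left 49°, forward 2.4 m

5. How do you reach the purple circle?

turn left 4°, forward 4.1 m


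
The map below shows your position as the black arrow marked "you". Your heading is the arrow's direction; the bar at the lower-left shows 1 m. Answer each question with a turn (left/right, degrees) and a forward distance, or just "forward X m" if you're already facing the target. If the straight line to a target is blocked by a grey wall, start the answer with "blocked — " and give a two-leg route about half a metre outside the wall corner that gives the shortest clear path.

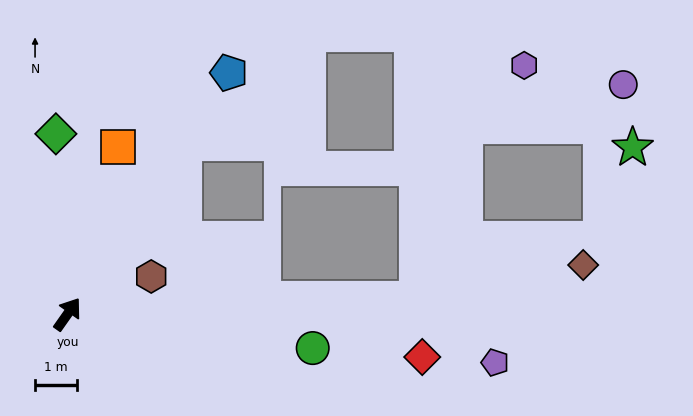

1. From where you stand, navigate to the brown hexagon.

turn right 31°, forward 2.2 m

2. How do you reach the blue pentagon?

forward 6.9 m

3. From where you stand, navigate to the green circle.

turn right 63°, forward 5.9 m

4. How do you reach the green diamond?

turn left 39°, forward 4.3 m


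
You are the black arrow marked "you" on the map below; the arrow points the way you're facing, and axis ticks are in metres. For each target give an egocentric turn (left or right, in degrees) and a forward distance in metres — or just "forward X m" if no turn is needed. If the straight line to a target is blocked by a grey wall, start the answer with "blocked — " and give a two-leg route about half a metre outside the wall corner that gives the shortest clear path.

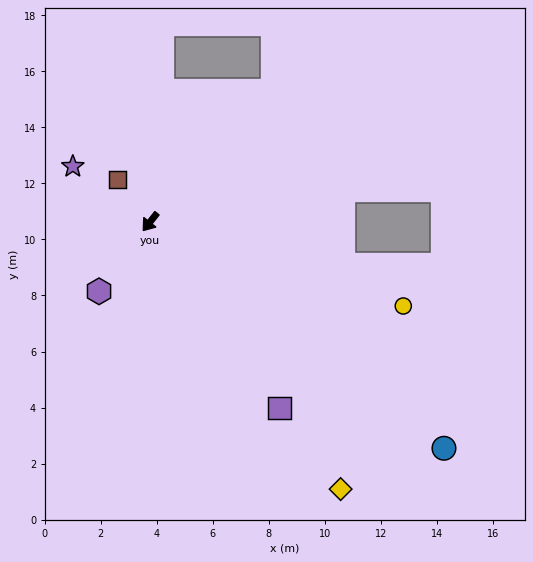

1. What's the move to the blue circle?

turn left 91°, forward 13.2 m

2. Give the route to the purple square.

turn left 73°, forward 8.1 m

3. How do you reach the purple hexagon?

turn left 2°, forward 3.1 m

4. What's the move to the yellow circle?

turn left 110°, forward 9.5 m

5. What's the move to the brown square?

turn right 104°, forward 1.9 m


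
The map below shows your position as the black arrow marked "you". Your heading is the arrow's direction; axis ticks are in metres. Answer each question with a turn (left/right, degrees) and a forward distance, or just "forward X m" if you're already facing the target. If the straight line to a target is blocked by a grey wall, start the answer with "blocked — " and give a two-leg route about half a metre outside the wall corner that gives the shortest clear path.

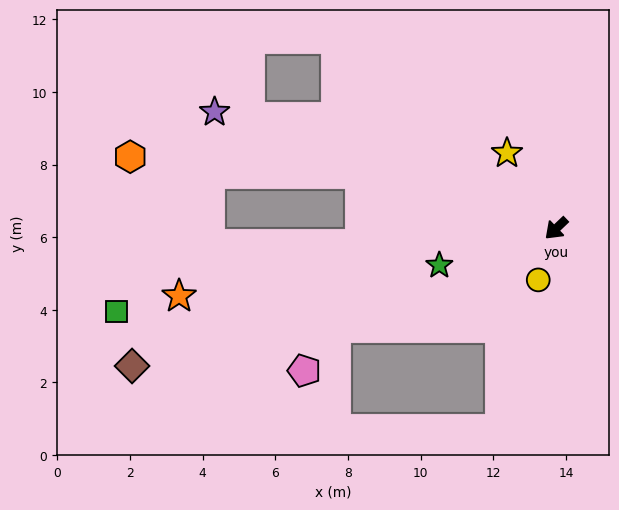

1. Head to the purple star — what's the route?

turn right 62°, forward 9.9 m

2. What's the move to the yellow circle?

turn left 27°, forward 1.5 m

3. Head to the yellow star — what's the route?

turn right 100°, forward 2.5 m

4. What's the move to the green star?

turn right 26°, forward 3.4 m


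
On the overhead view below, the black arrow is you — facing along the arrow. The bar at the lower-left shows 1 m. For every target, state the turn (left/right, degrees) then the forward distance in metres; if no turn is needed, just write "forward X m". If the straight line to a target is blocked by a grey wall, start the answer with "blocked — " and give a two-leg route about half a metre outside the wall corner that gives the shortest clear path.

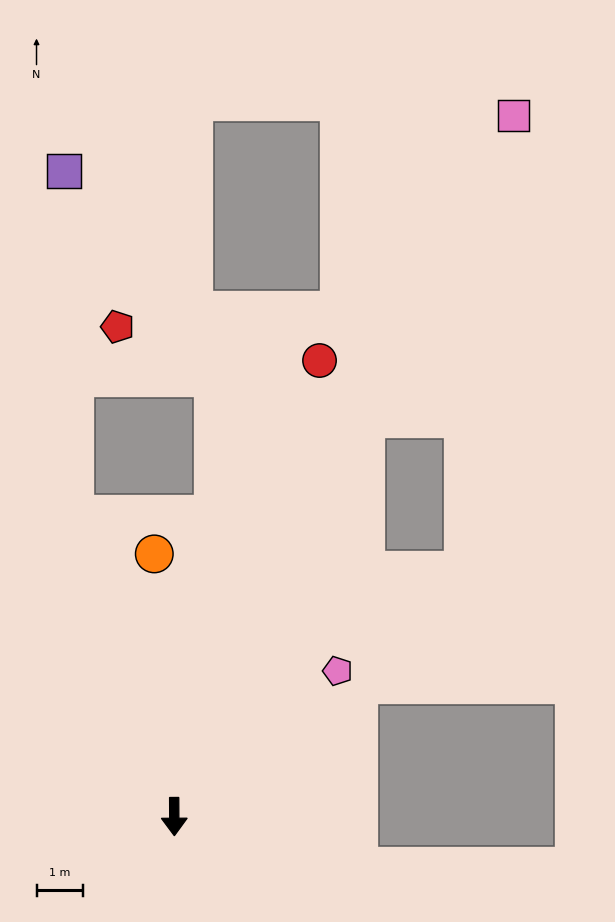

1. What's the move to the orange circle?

turn right 176°, forward 5.7 m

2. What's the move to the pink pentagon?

turn left 131°, forward 4.7 m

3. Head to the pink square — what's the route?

turn left 154°, forward 16.9 m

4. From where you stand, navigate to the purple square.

blocked — turn right 162°, forward 6.9 m, then turn right 17°, forward 7.5 m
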